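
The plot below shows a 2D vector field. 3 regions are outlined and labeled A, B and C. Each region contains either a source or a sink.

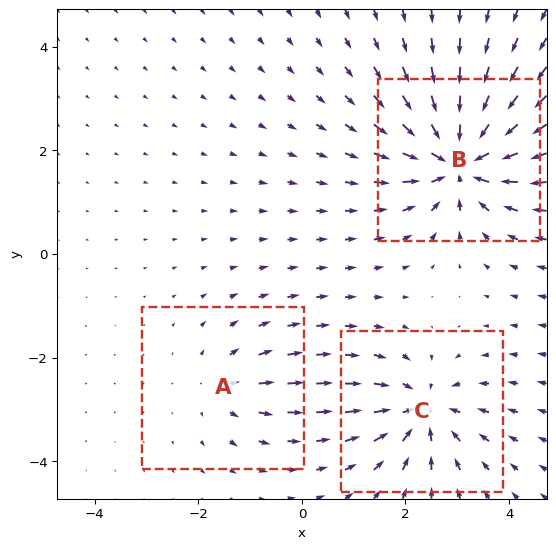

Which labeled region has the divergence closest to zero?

A

Divergence at each region's feature centre — A: about +2, B: about -6, C: about -4. Region A is closest to zero.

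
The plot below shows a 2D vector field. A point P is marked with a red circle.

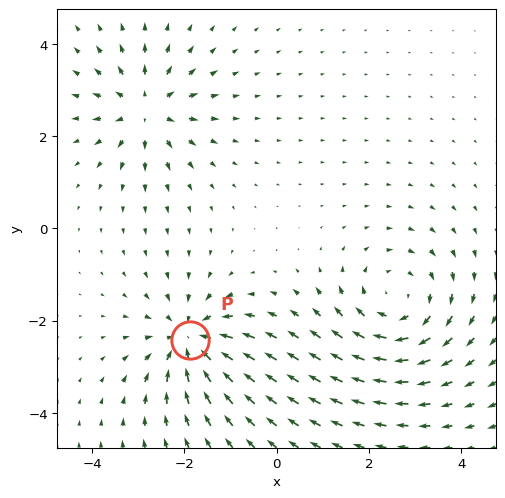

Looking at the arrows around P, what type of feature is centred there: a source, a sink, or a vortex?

At P (-1.9, -2.4) the arrows converge inward. Divergence about -5, curl ≈0 — negative divergence with near-zero curl is a sink.

sink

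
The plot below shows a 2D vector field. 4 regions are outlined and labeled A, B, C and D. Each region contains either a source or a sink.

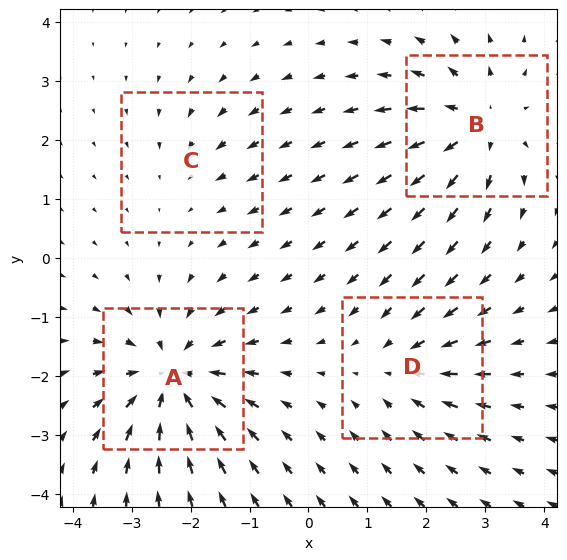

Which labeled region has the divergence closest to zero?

Divergence at each region's feature centre — A: about -7, B: about +5, C: about -2, D: about -4. Region C is closest to zero.

C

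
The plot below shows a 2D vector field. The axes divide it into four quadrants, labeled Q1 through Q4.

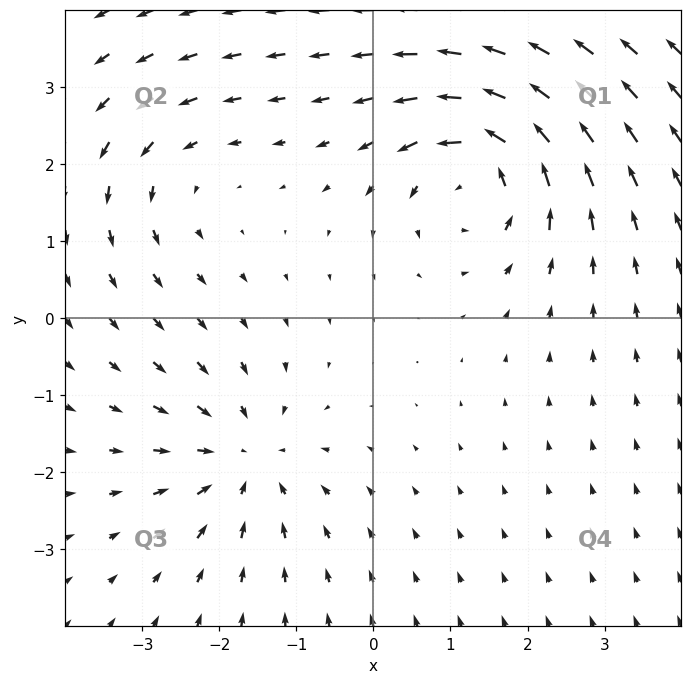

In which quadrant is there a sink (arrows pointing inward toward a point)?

The sink sits at approximately (-1.7, -1.8), which lies in quadrant Q3. The divergence there is about -4, negative as expected for a sink.

Q3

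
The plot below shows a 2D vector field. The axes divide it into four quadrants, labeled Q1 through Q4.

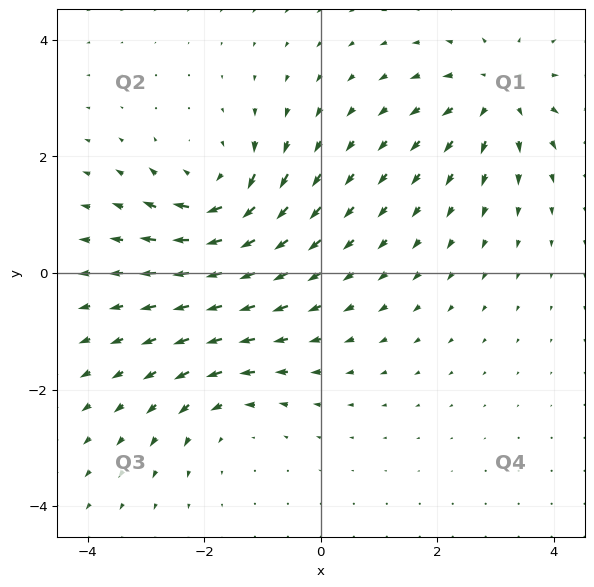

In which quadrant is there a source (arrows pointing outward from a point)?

Q1

The source sits at approximately (3.1, 3.1), which lies in quadrant Q1. The divergence there is about +4, positive as expected for a source.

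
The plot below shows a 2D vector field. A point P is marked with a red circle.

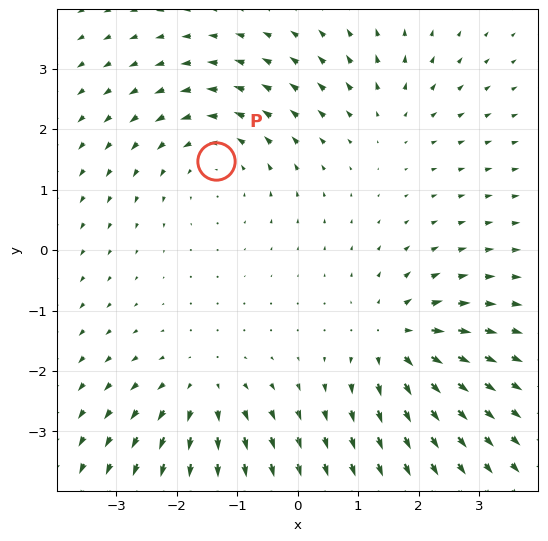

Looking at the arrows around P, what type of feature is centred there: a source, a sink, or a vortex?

vortex

At P (-1.4, 1.5) the arrows circulate counterclockwise. Divergence ≈0, curl about +3 — near-zero divergence with nonzero curl is a vortex.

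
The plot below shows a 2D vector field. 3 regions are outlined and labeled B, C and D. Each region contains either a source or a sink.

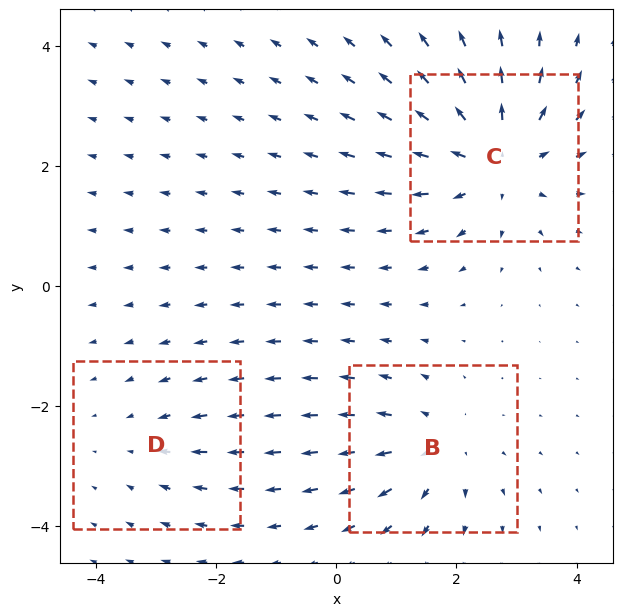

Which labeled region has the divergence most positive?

Divergence at each region's feature centre — B: about +3, C: about +5, D: about -2. Region C is most positive.

C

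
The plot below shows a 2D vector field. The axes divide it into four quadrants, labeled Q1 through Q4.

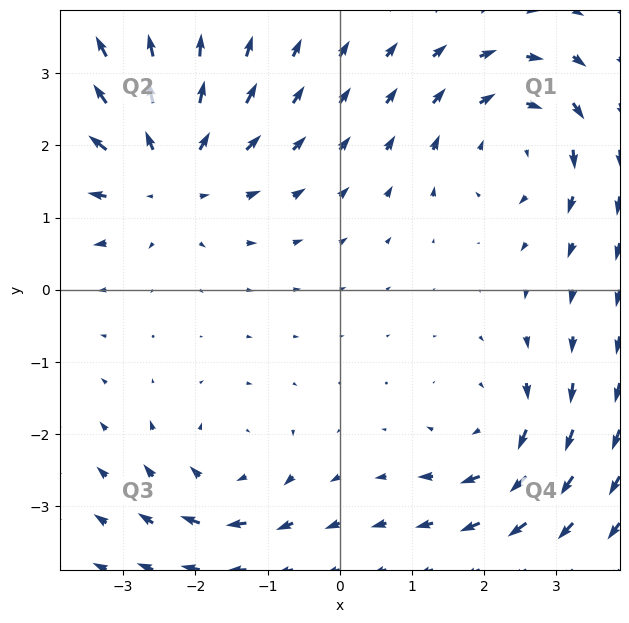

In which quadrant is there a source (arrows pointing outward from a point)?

Q2

The source sits at approximately (-2.4, 1.6), which lies in quadrant Q2. The divergence there is about +4, positive as expected for a source.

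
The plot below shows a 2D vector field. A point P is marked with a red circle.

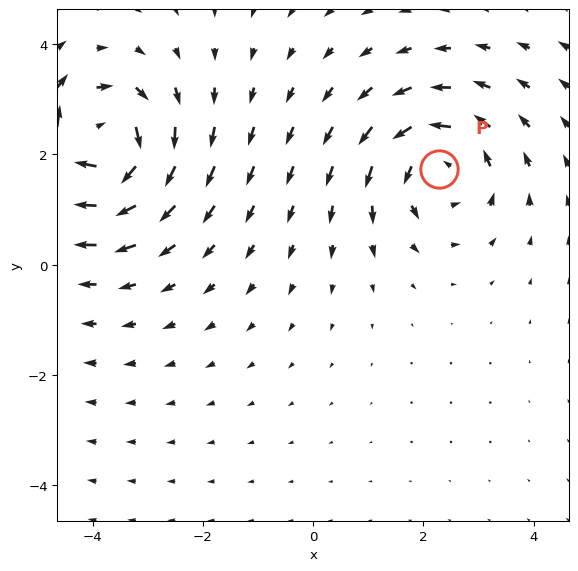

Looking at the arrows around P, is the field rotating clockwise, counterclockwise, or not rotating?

Near P at (2.3, 1.7) the arrows circulate counterclockwise. The curl (z-component) there is about +3; positive curl means counterclockwise rotation.

counterclockwise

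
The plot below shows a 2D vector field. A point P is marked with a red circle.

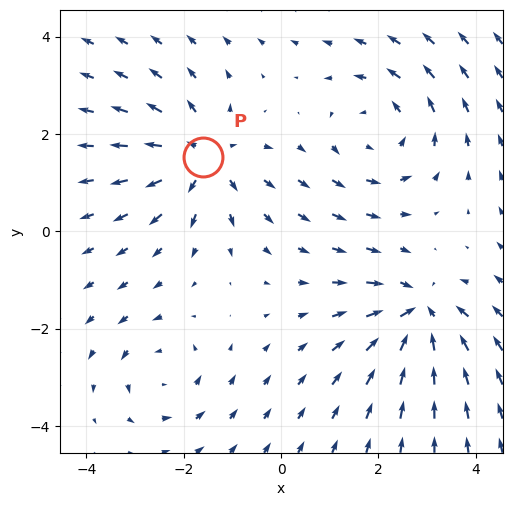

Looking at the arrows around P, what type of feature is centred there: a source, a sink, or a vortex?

At P (-1.6, 1.5) the arrows spread outward. Divergence about +4, curl ≈0 — positive divergence with near-zero curl is a source.

source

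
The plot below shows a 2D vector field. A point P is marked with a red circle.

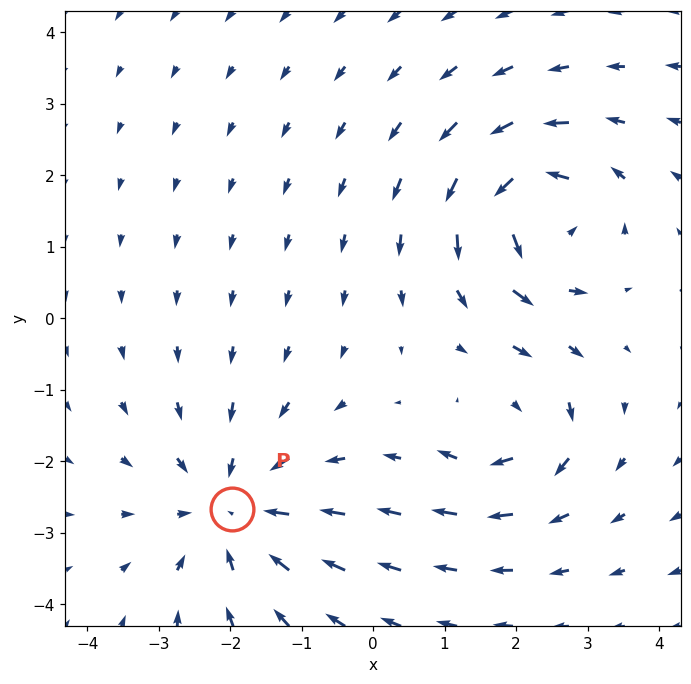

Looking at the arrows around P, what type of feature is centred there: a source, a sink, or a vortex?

At P (-2.0, -2.7) the arrows converge inward. Divergence about -4, curl ≈0 — negative divergence with near-zero curl is a sink.

sink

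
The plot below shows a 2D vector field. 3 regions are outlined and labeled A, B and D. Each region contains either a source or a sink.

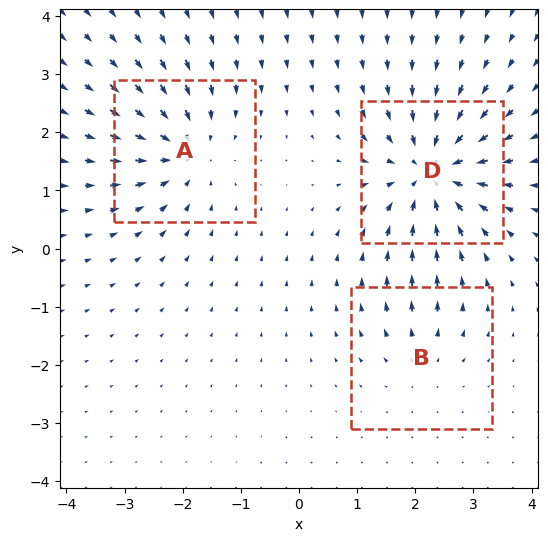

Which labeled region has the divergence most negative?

D

Divergence at each region's feature centre — A: about -4, B: about +2, D: about -5. Region D is most negative.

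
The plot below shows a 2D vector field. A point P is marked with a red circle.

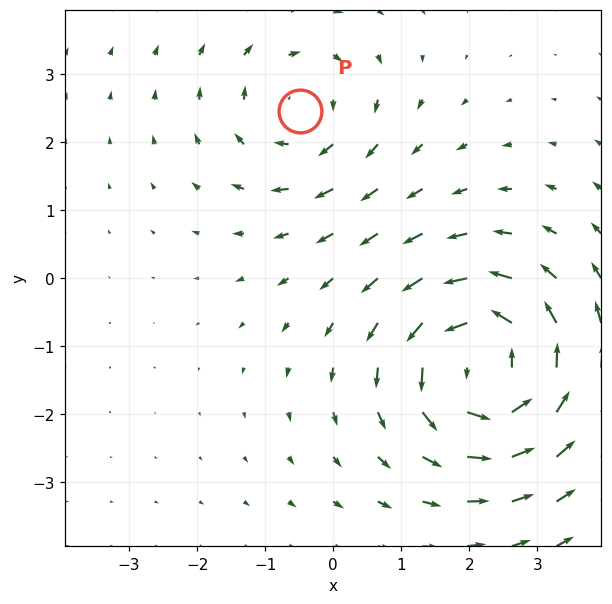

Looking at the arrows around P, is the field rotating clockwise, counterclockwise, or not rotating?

Near P at (-0.5, 2.5) the arrows circulate clockwise. The curl (z-component) there is about -2; negative curl means clockwise rotation.

clockwise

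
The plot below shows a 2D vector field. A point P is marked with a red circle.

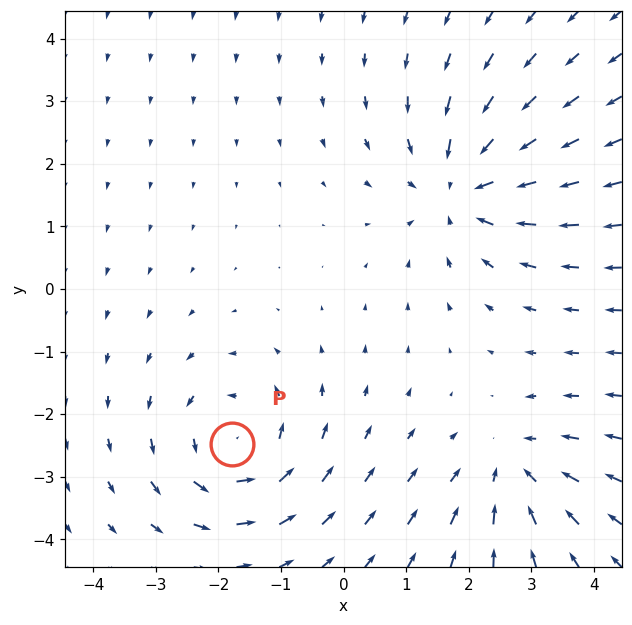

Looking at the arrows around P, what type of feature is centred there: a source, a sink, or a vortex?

At P (-1.8, -2.5) the arrows circulate counterclockwise. Divergence ≈0, curl about +5 — near-zero divergence with nonzero curl is a vortex.

vortex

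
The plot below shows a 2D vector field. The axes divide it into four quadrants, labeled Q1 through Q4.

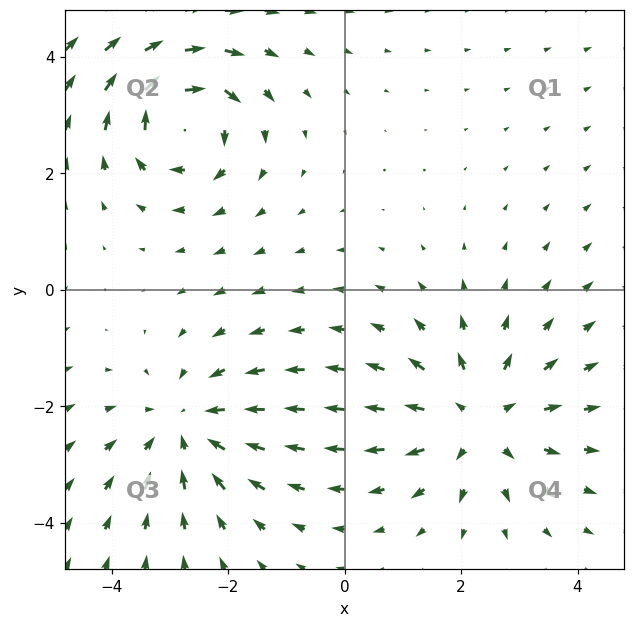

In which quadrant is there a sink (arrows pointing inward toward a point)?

The sink sits at approximately (-2.7, -2.3), which lies in quadrant Q3. The divergence there is about -3, negative as expected for a sink.

Q3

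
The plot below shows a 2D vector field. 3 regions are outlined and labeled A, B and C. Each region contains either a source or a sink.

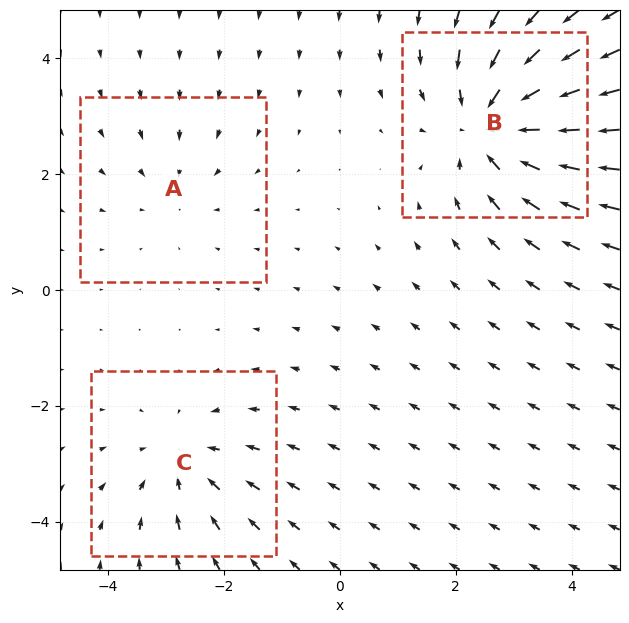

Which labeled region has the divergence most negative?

B

Divergence at each region's feature centre — A: about -2, B: about -5, C: about -3. Region B is most negative.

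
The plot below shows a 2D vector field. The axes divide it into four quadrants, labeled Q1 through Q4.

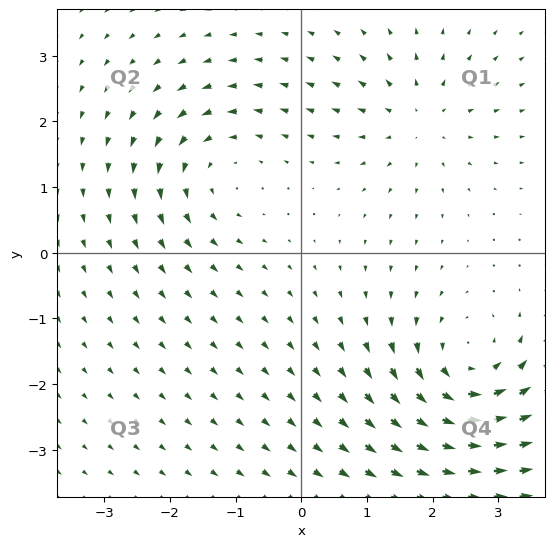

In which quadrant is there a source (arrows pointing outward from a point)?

The source sits at approximately (1.8, 2.0), which lies in quadrant Q1. The divergence there is about +3, positive as expected for a source.

Q1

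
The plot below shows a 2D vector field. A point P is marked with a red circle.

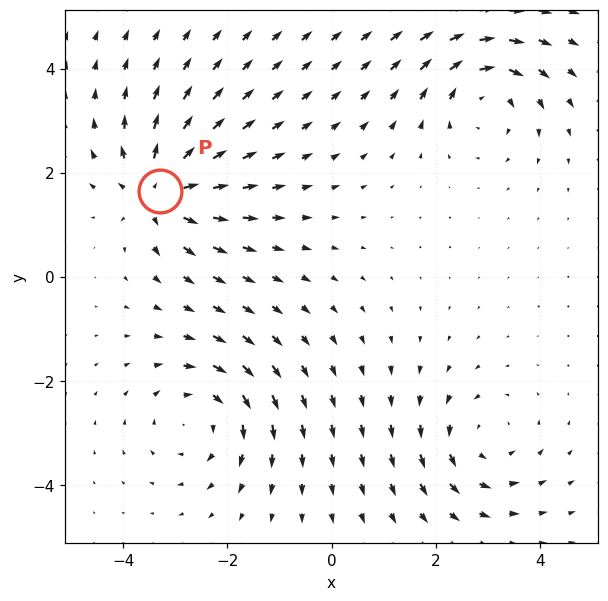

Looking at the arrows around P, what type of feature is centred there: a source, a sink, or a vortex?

At P (-3.3, 1.6) the arrows spread outward. Divergence about +7, curl ≈0 — positive divergence with near-zero curl is a source.

source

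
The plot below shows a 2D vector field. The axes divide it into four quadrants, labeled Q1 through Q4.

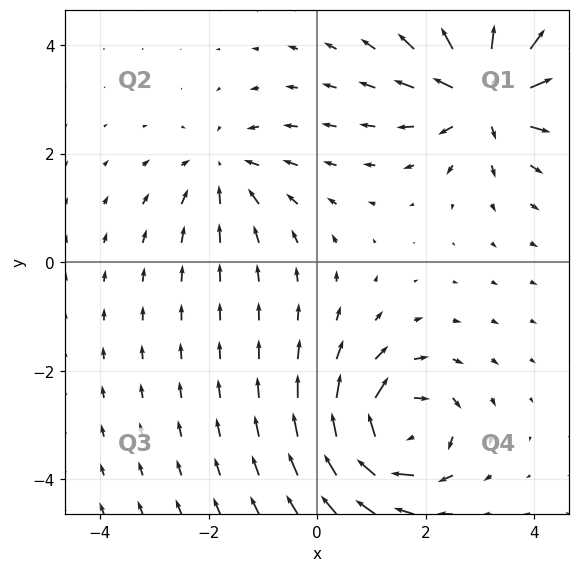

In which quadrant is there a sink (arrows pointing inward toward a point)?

The sink sits at approximately (-1.7, 1.7), which lies in quadrant Q2. The divergence there is about -3, negative as expected for a sink.

Q2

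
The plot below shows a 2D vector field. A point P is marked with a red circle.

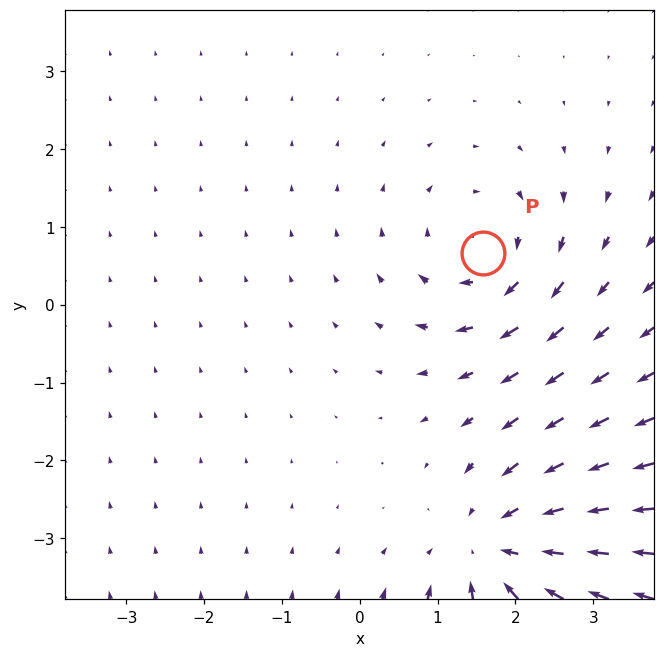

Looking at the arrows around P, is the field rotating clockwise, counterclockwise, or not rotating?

Near P at (1.6, 0.7) the arrows circulate clockwise. The curl (z-component) there is about -3; negative curl means clockwise rotation.

clockwise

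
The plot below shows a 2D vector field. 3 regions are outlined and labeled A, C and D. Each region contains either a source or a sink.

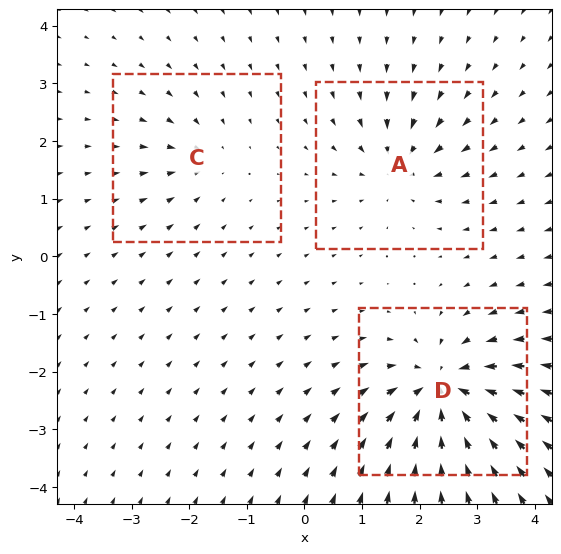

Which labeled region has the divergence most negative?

Divergence at each region's feature centre — A: about -4, C: about -2, D: about -7. Region D is most negative.

D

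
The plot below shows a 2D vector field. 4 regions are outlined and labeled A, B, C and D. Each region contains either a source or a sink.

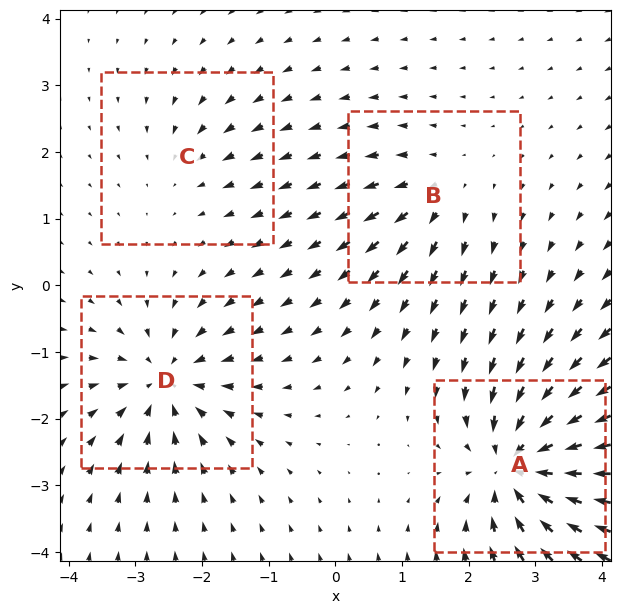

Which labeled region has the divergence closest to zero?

C

Divergence at each region's feature centre — A: about -8, B: about +4, C: about -2, D: about -6. Region C is closest to zero.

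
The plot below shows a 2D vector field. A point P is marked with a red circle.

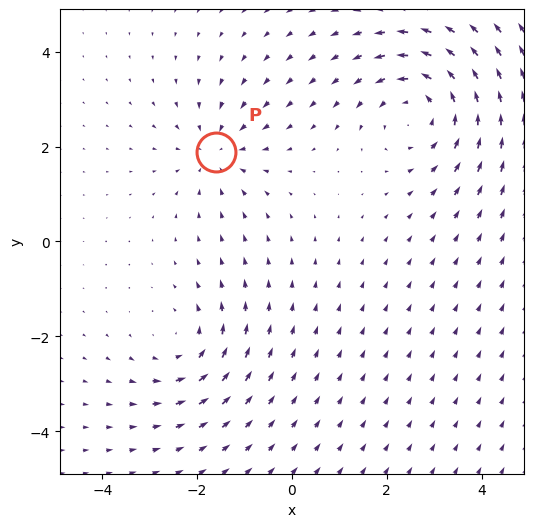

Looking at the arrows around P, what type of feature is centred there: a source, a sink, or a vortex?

sink

At P (-1.6, 1.9) the arrows converge inward. Divergence about -3, curl ≈0 — negative divergence with near-zero curl is a sink.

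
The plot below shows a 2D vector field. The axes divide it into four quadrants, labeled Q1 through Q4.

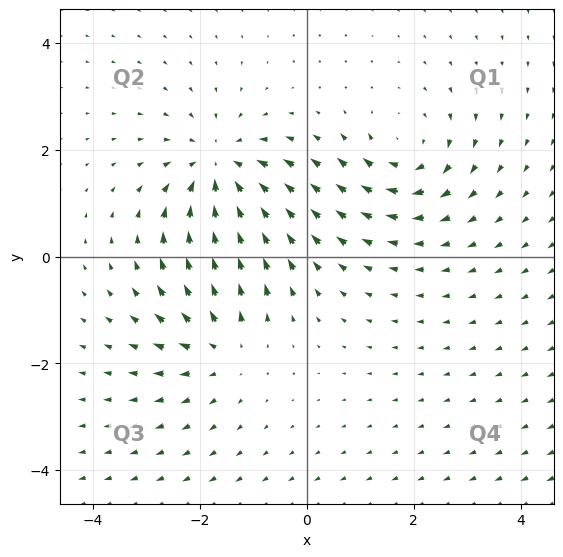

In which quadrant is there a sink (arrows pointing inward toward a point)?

The sink sits at approximately (-1.6, 1.6), which lies in quadrant Q2. The divergence there is about -4, negative as expected for a sink.

Q2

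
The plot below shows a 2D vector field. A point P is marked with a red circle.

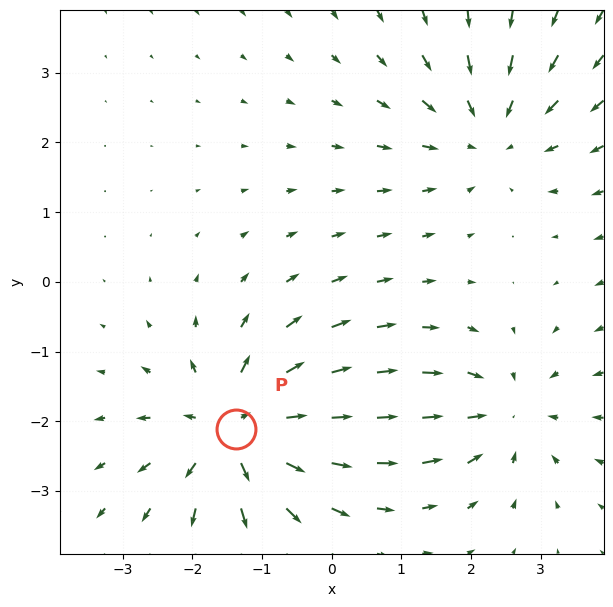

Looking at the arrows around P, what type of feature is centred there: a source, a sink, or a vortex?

At P (-1.4, -2.1) the arrows spread outward. Divergence about +6, curl ≈0 — positive divergence with near-zero curl is a source.

source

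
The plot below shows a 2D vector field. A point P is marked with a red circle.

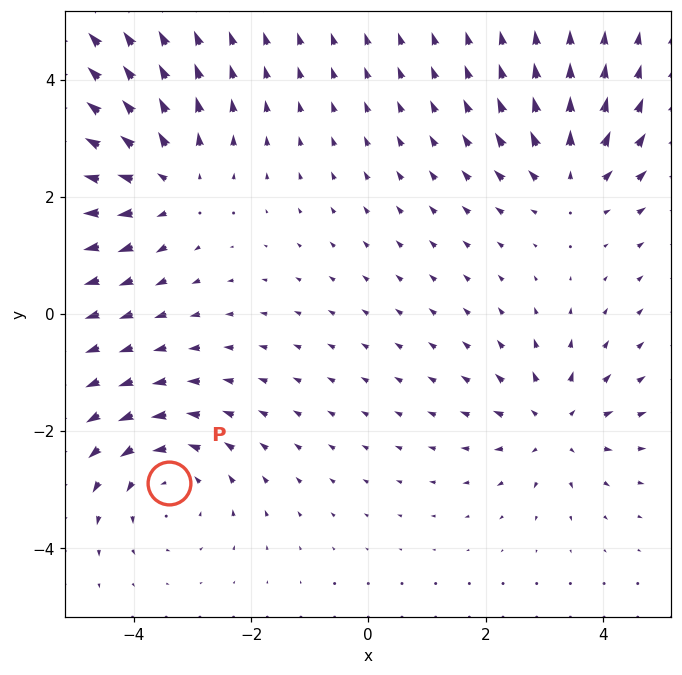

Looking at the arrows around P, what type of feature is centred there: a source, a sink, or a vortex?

vortex

At P (-3.4, -2.9) the arrows circulate counterclockwise. Divergence ≈0, curl about +4 — near-zero divergence with nonzero curl is a vortex.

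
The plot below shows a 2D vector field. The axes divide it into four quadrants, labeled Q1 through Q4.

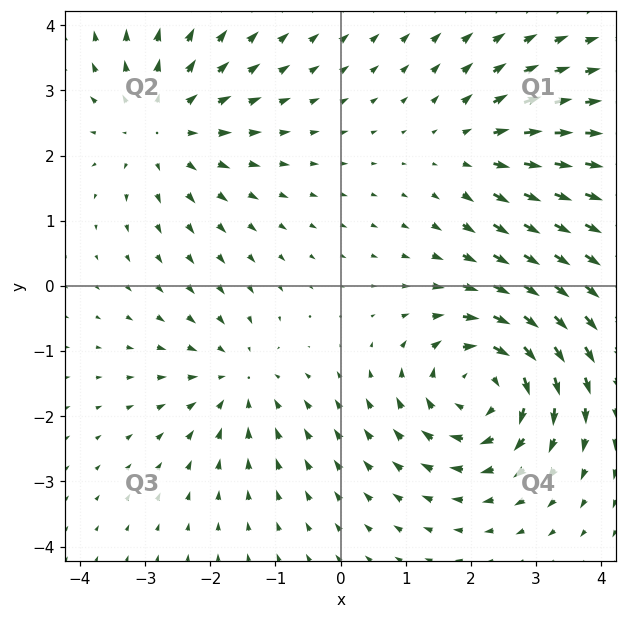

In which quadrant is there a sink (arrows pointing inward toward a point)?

Q3

The sink sits at approximately (-1.6, -1.4), which lies in quadrant Q3. The divergence there is about -3, negative as expected for a sink.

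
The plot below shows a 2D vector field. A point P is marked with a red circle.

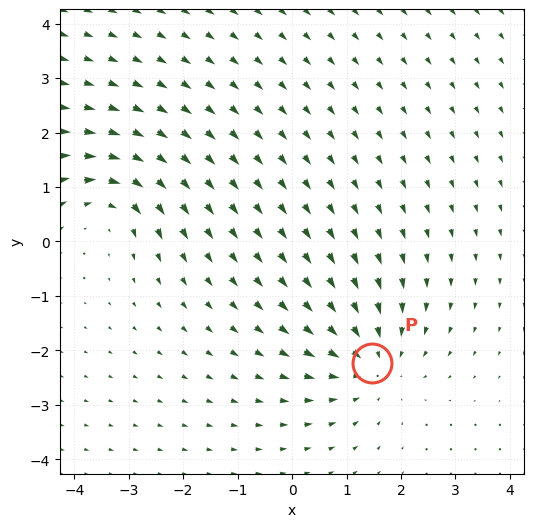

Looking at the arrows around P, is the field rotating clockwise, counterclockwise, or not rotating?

Near P at (1.5, -2.2) the arrows show no circulation. The curl there is ≈0.

not rotating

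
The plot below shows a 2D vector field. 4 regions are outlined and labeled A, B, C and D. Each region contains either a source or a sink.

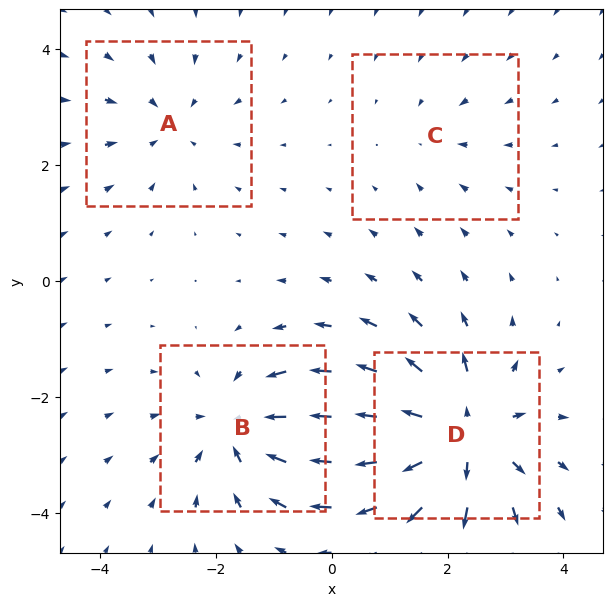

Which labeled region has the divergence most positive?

D

Divergence at each region's feature centre — A: about -3, B: about -5, C: about -2, D: about +7. Region D is most positive.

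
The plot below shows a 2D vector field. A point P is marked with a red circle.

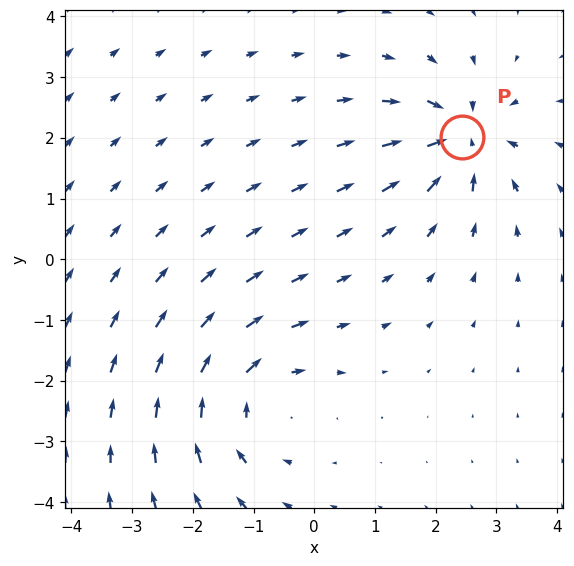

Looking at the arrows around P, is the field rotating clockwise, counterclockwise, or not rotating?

Near P at (2.4, 2.0) the arrows show no circulation. The curl there is ≈0.

not rotating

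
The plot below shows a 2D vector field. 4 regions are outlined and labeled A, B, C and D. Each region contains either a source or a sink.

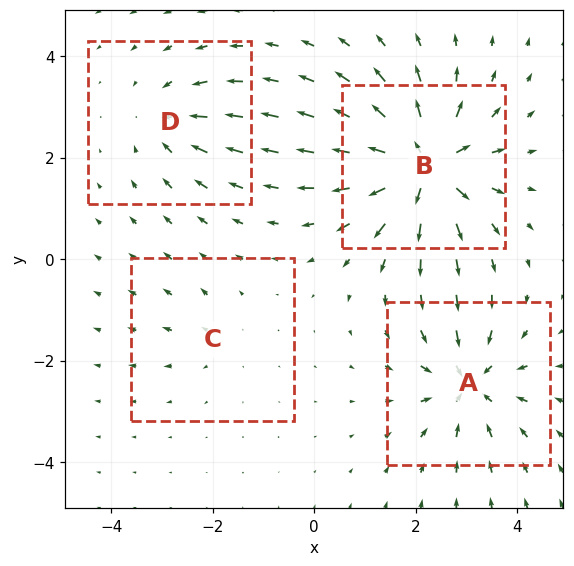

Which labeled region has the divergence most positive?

B

Divergence at each region's feature centre — A: about -6, B: about +9, C: about +2, D: about -4. Region B is most positive.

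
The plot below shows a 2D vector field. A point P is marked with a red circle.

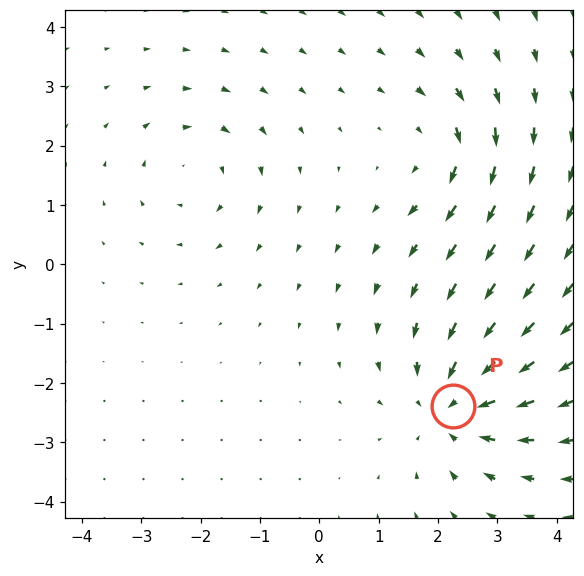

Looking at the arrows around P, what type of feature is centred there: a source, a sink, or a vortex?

At P (2.3, -2.4) the arrows converge inward. Divergence about -5, curl ≈0 — negative divergence with near-zero curl is a sink.

sink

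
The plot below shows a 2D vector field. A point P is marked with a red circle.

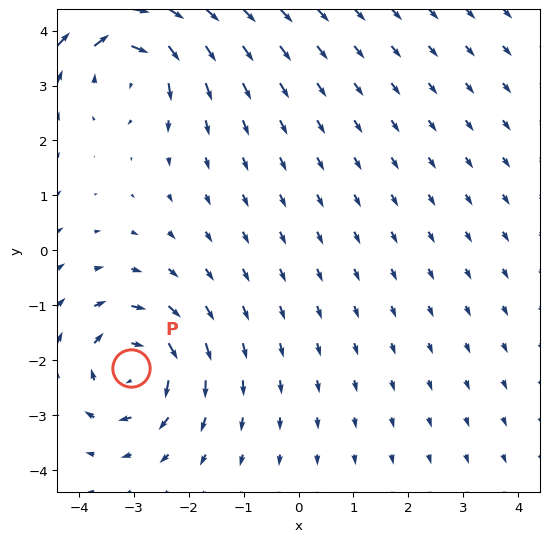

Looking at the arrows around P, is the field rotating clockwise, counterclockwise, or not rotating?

clockwise

Near P at (-3.0, -2.1) the arrows circulate clockwise. The curl (z-component) there is about -3; negative curl means clockwise rotation.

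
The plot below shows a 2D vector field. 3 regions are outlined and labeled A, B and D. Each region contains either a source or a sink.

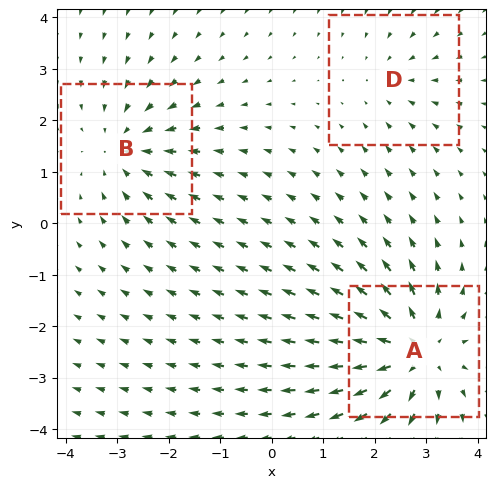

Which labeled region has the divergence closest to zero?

D

Divergence at each region's feature centre — A: about +5, B: about -3, D: about -2. Region D is closest to zero.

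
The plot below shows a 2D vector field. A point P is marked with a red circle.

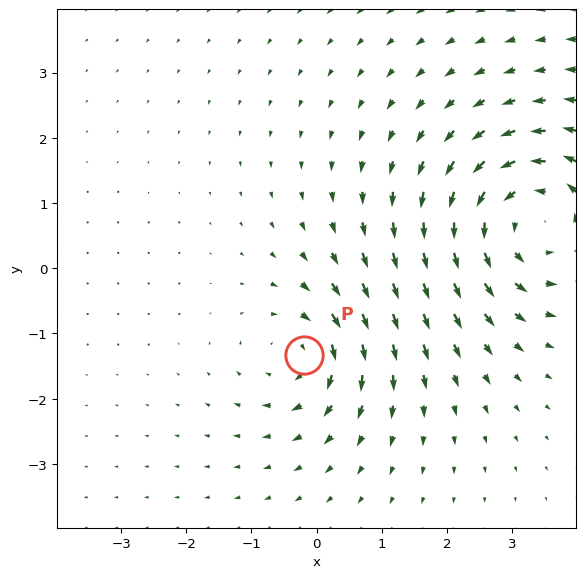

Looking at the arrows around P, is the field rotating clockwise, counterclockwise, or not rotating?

Near P at (-0.2, -1.3) the arrows circulate clockwise. The curl (z-component) there is about -4; negative curl means clockwise rotation.

clockwise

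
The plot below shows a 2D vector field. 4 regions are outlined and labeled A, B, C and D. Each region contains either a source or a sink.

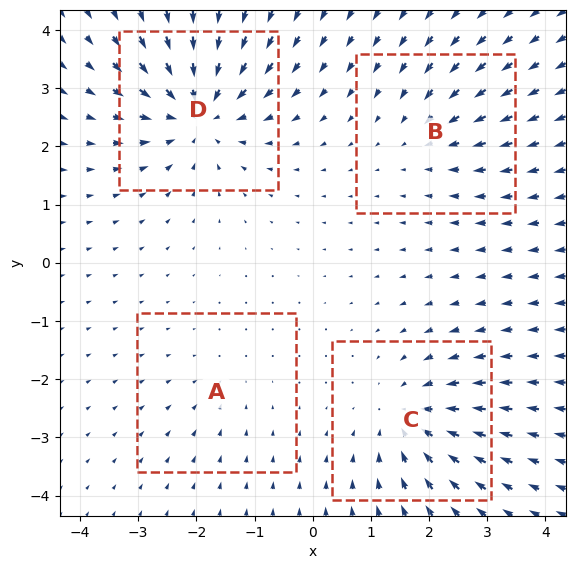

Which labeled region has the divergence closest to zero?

A

Divergence at each region's feature centre — A: about -2, B: about -3, C: about -5, D: about -7. Region A is closest to zero.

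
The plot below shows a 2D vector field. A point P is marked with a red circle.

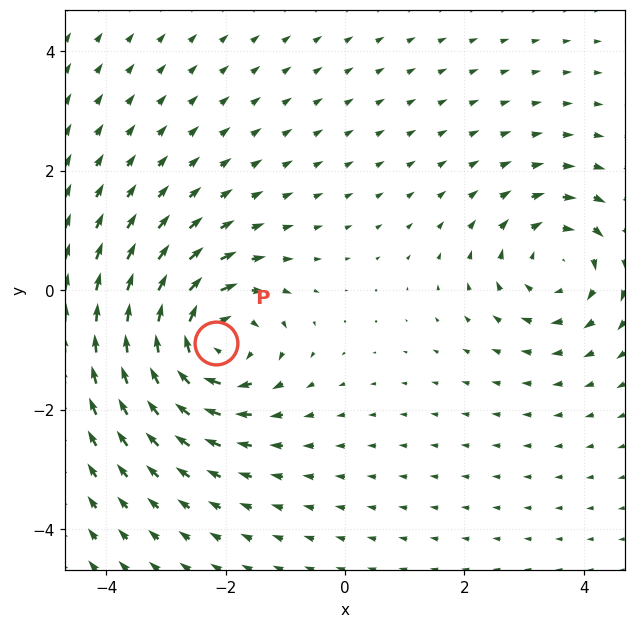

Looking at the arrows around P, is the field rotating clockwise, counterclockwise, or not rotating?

Near P at (-2.2, -0.9) the arrows circulate clockwise. The curl (z-component) there is about -5; negative curl means clockwise rotation.

clockwise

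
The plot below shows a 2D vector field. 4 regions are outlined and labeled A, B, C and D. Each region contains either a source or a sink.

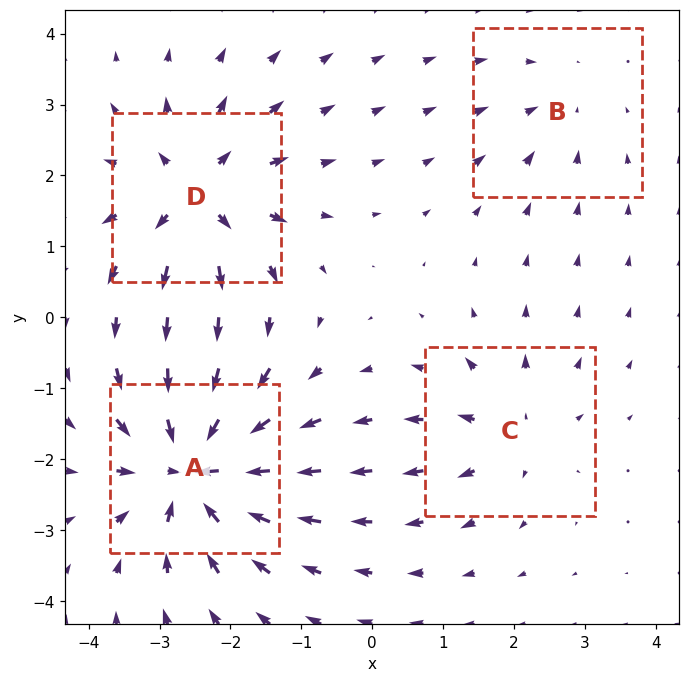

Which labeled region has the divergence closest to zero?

B

Divergence at each region's feature centre — A: about -8, B: about -3, C: about +4, D: about +6. Region B is closest to zero.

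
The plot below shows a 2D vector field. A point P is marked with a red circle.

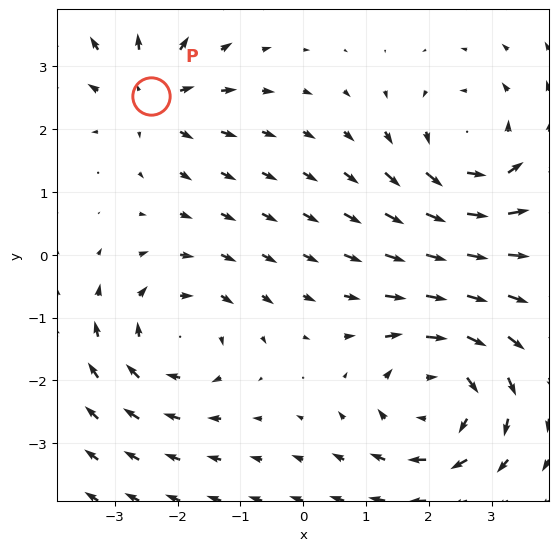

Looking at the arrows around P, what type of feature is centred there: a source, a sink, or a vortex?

source

At P (-2.4, 2.5) the arrows spread outward. Divergence about +4, curl ≈0 — positive divergence with near-zero curl is a source.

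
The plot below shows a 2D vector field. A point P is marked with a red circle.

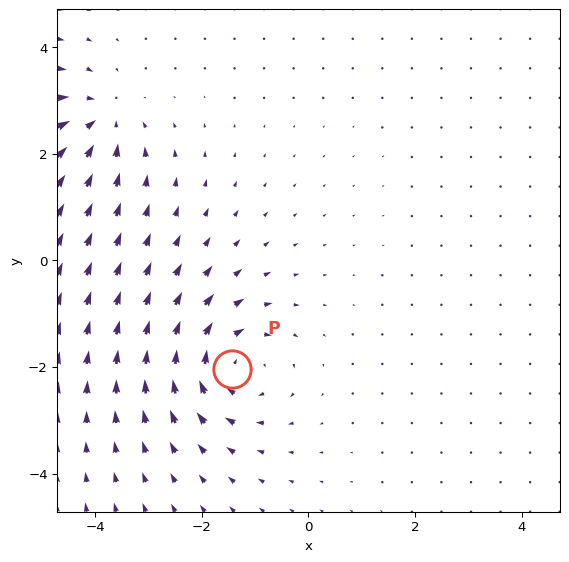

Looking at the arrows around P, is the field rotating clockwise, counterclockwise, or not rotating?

Near P at (-1.4, -2.0) the arrows circulate clockwise. The curl (z-component) there is about -3; negative curl means clockwise rotation.

clockwise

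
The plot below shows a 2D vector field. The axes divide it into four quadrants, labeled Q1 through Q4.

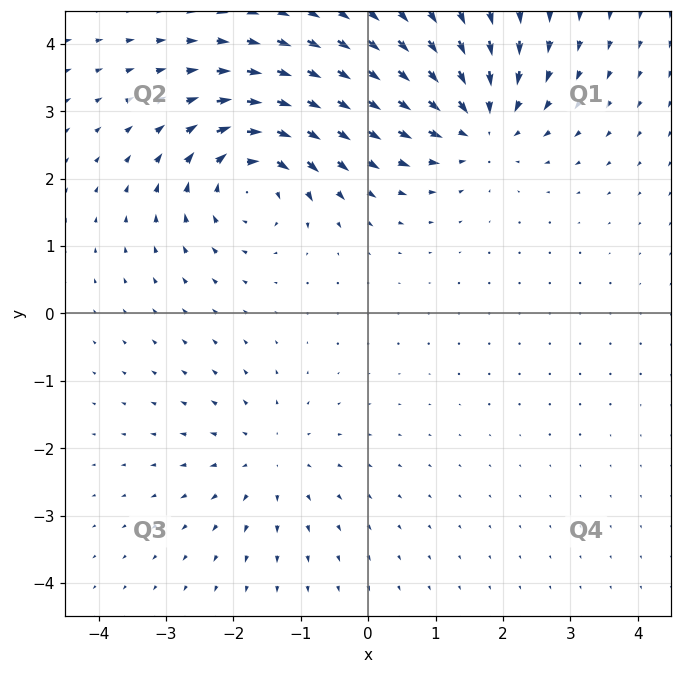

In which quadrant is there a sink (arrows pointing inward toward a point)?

The sink sits at approximately (1.6, 2.8), which lies in quadrant Q1. The divergence there is about -5, negative as expected for a sink.

Q1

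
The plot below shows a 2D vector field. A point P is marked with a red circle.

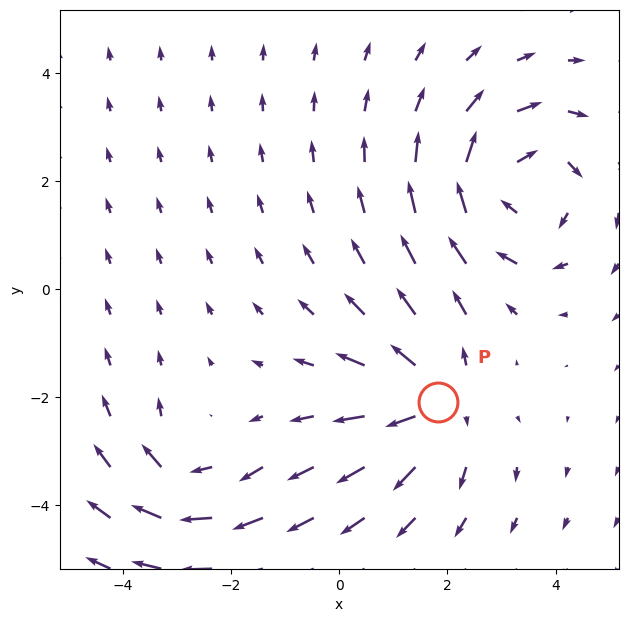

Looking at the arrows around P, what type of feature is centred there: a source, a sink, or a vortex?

source

At P (1.8, -2.1) the arrows spread outward. Divergence about +4, curl ≈0 — positive divergence with near-zero curl is a source.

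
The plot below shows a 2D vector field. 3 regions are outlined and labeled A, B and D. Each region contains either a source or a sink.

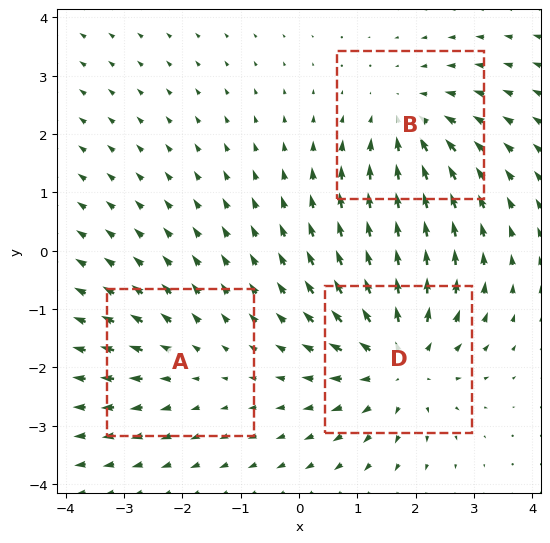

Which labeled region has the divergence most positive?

D

Divergence at each region's feature centre — A: about +2, B: about -3, D: about +4. Region D is most positive.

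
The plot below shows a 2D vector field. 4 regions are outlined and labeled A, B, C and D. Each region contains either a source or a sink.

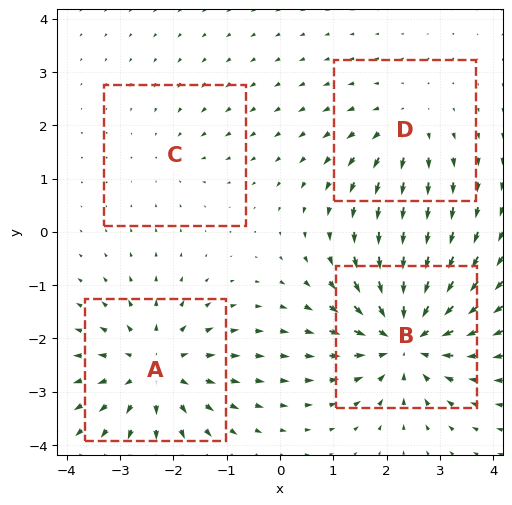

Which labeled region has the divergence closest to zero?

Divergence at each region's feature centre — A: about +5, B: about -7, C: about -2, D: about +3. Region C is closest to zero.

C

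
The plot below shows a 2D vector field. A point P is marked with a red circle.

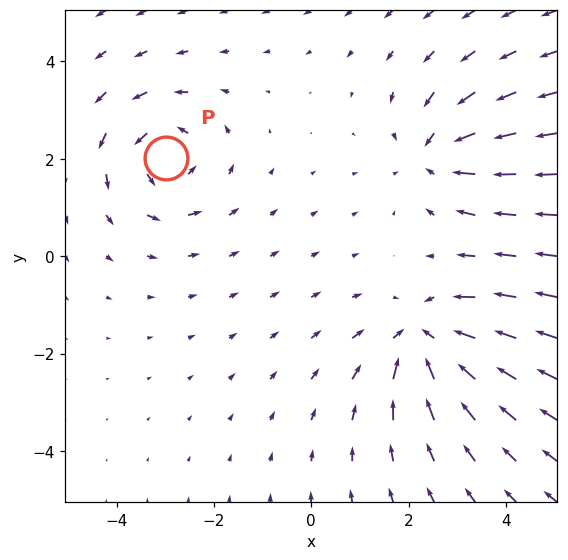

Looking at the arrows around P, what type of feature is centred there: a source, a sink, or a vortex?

vortex

At P (-3.0, 2.0) the arrows circulate counterclockwise. Divergence ≈0, curl about +5 — near-zero divergence with nonzero curl is a vortex.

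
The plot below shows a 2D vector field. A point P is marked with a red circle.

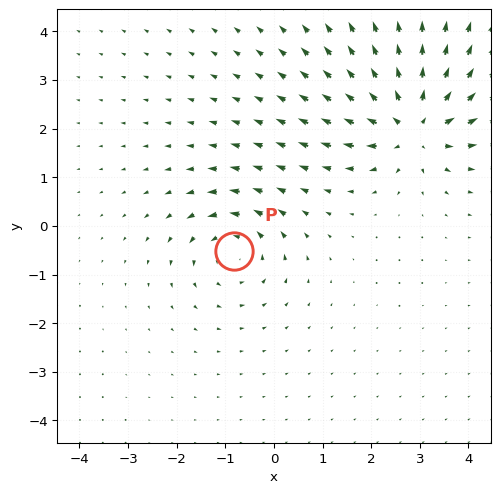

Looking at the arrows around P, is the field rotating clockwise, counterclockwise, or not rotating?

counterclockwise

Near P at (-0.8, -0.5) the arrows circulate counterclockwise. The curl (z-component) there is about +4; positive curl means counterclockwise rotation.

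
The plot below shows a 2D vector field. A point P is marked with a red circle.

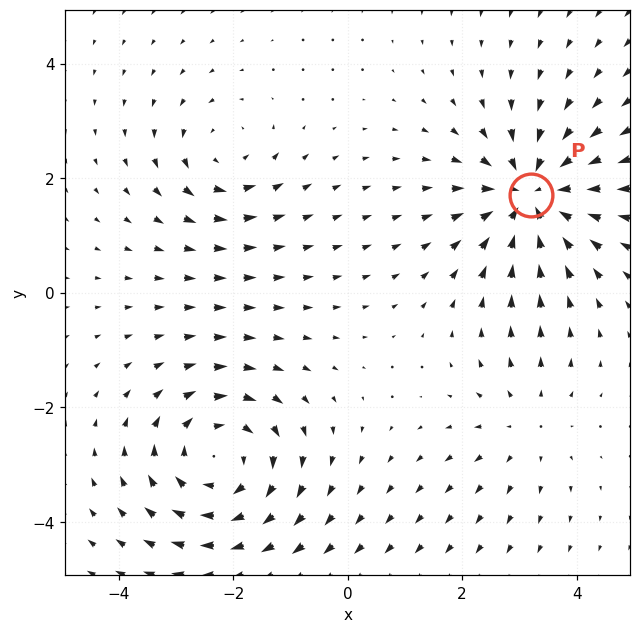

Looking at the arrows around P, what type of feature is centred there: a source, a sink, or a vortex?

sink

At P (3.2, 1.7) the arrows converge inward. Divergence about -5, curl ≈0 — negative divergence with near-zero curl is a sink.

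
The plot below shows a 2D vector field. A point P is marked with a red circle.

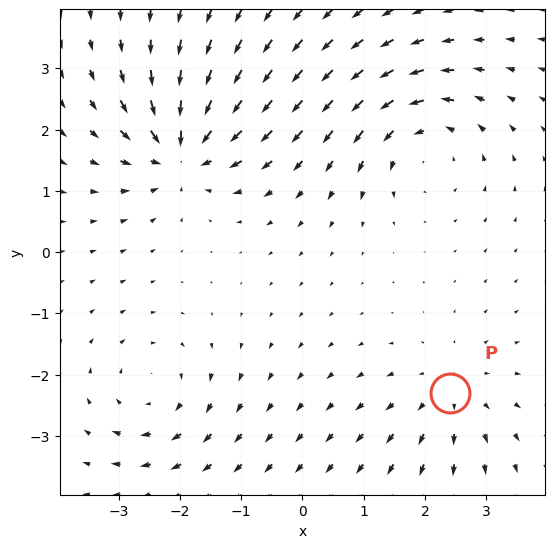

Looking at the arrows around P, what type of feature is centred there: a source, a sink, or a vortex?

source

At P (2.4, -2.3) the arrows spread outward. Divergence about +3, curl ≈0 — positive divergence with near-zero curl is a source.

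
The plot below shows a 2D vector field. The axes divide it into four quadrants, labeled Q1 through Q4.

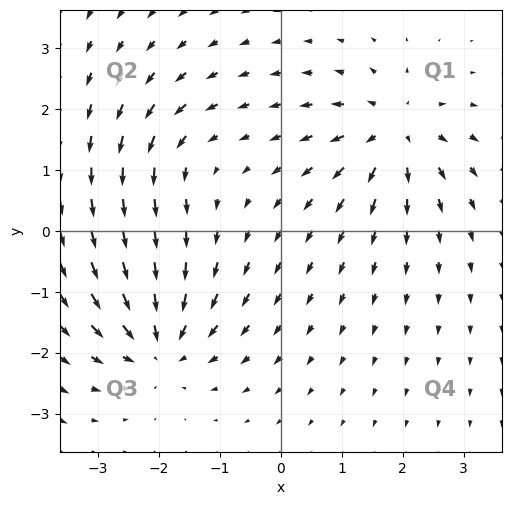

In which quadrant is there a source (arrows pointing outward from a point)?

The source sits at approximately (1.9, 1.6), which lies in quadrant Q1. The divergence there is about +6, positive as expected for a source.

Q1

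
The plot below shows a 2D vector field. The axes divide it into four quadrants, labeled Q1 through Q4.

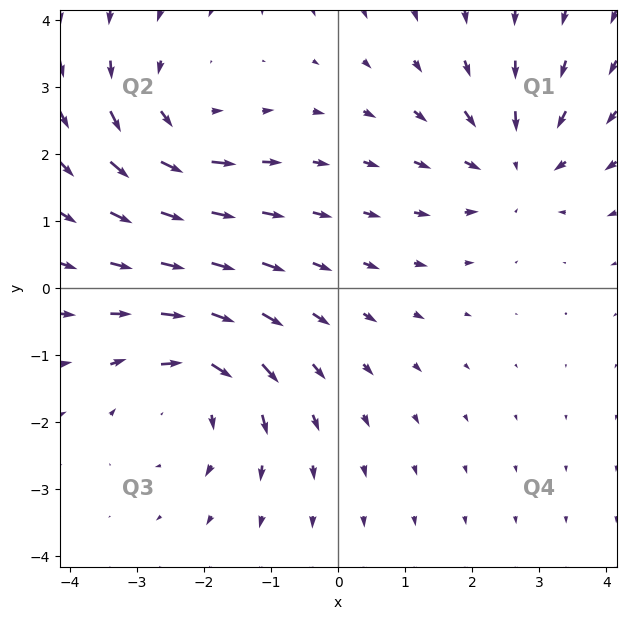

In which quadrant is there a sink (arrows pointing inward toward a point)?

Q1

The sink sits at approximately (2.6, 1.8), which lies in quadrant Q1. The divergence there is about -4, negative as expected for a sink.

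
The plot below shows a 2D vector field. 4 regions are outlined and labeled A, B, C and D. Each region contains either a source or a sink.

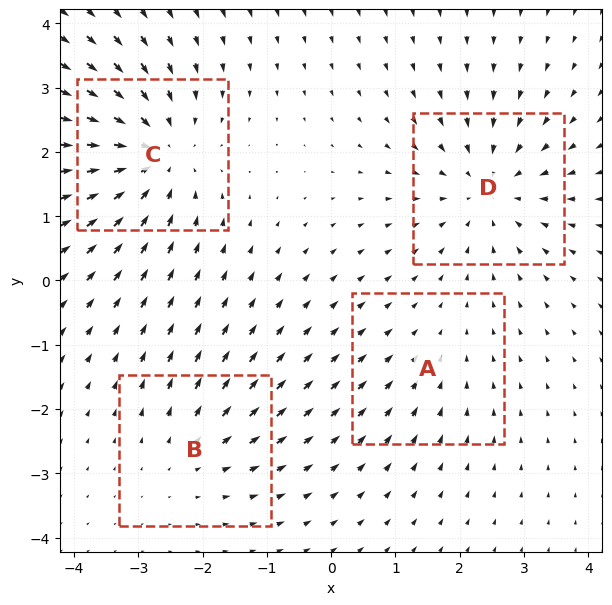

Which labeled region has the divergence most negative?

C

Divergence at each region's feature centre — A: about -2, B: about +3, C: about -6, D: about -5. Region C is most negative.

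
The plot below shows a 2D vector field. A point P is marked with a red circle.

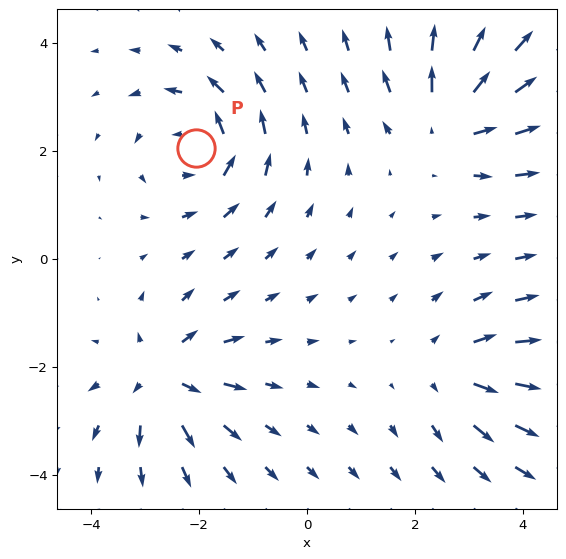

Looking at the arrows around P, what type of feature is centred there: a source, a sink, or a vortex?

vortex

At P (-2.1, 2.0) the arrows circulate counterclockwise. Divergence ≈0, curl about +6 — near-zero divergence with nonzero curl is a vortex.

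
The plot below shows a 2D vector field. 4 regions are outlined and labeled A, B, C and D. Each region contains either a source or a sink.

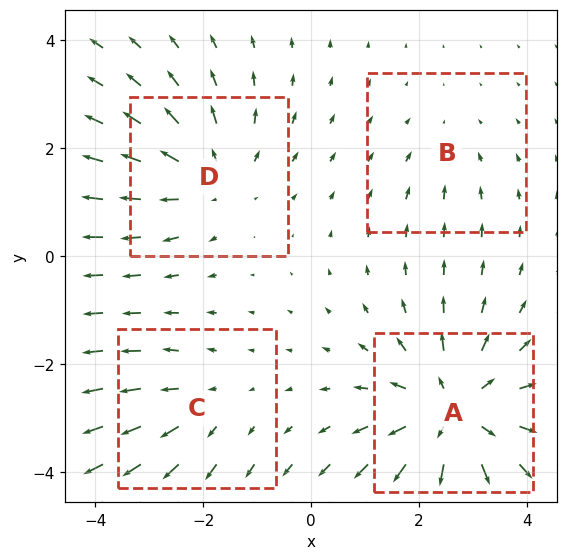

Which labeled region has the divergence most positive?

A

Divergence at each region's feature centre — A: about +6, B: about -2, C: about +3, D: about +4. Region A is most positive.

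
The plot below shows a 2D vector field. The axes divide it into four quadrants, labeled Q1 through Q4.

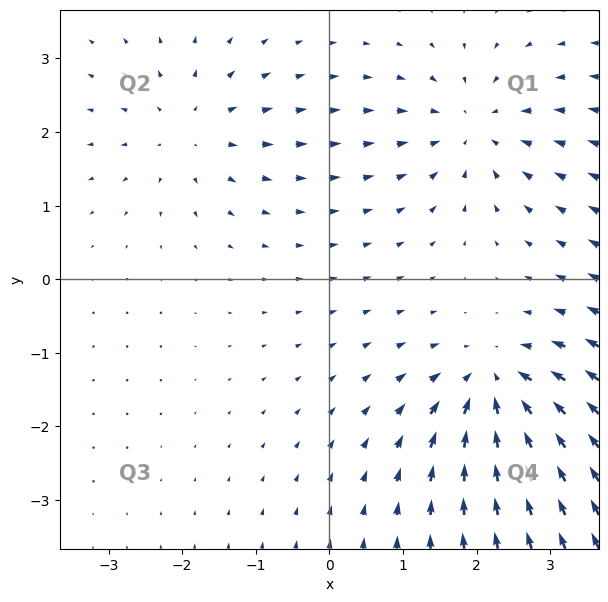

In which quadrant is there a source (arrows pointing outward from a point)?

The source sits at approximately (-1.9, 2.0), which lies in quadrant Q2. The divergence there is about +3, positive as expected for a source.

Q2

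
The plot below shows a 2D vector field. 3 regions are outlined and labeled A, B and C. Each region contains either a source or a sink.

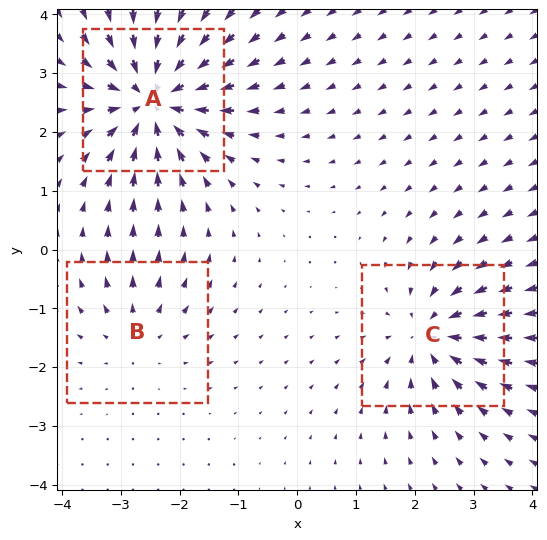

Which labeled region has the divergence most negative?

A

Divergence at each region's feature centre — A: about -6, B: about +2, C: about -4. Region A is most negative.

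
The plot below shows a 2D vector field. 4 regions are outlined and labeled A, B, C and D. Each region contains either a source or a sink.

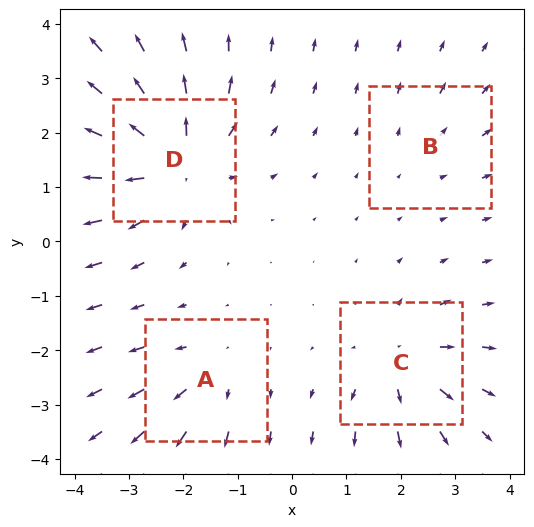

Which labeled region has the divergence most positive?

D

Divergence at each region's feature centre — A: about +4, B: about +2, C: about +5, D: about +8. Region D is most positive.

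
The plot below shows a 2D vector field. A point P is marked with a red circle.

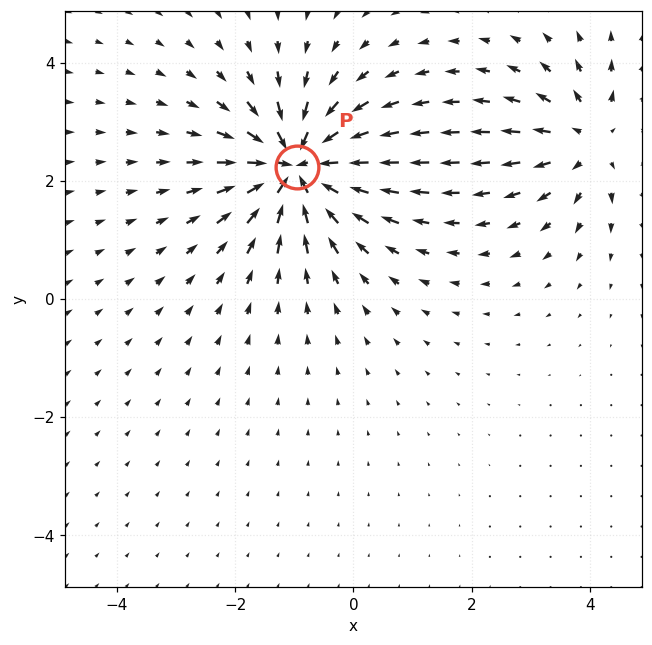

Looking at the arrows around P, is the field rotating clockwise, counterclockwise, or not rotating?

Near P at (-0.9, 2.2) the arrows show no circulation. The curl there is ≈0.

not rotating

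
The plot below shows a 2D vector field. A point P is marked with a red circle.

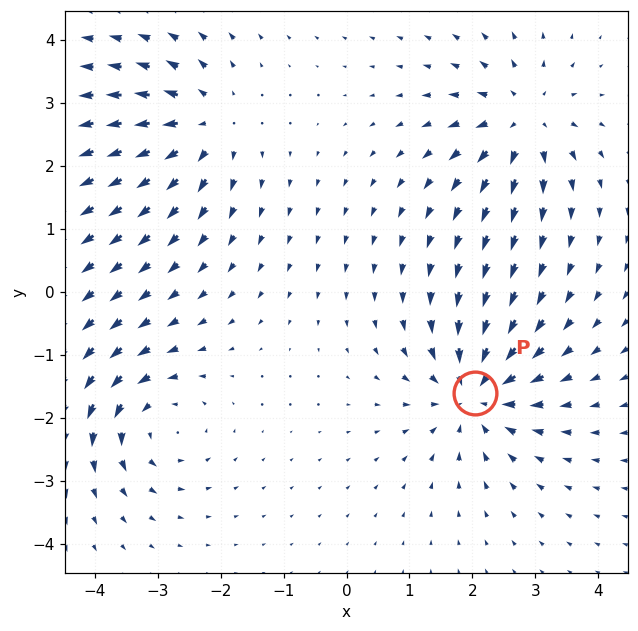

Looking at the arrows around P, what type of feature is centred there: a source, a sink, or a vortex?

At P (2.0, -1.6) the arrows converge inward. Divergence about -4, curl ≈0 — negative divergence with near-zero curl is a sink.

sink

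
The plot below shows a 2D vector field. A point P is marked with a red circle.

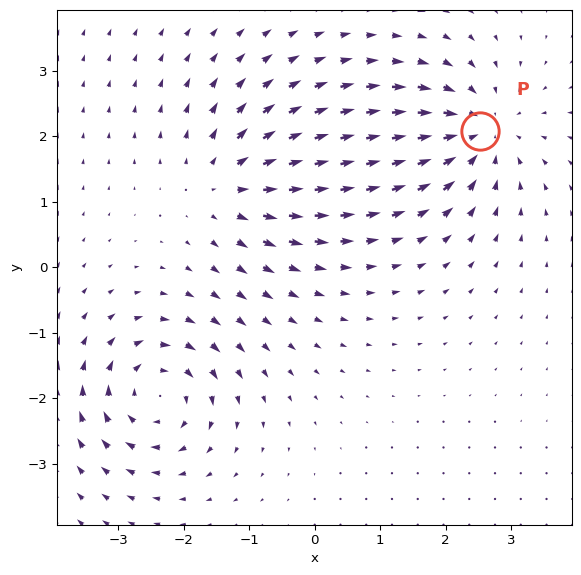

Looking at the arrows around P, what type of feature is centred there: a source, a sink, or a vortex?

sink

At P (2.5, 2.1) the arrows converge inward. Divergence about -4, curl ≈0 — negative divergence with near-zero curl is a sink.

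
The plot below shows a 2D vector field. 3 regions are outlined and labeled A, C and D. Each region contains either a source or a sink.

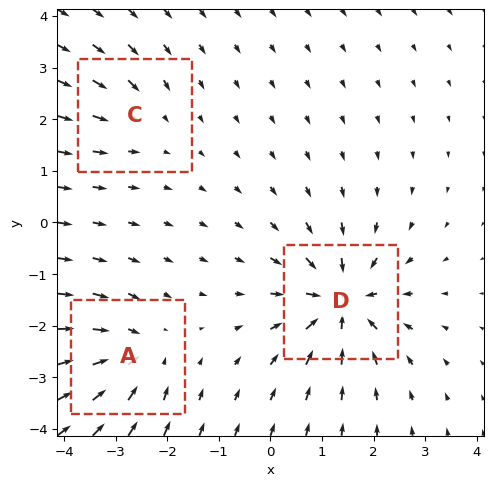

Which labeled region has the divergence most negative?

Divergence at each region's feature centre — A: about -4, C: about -2, D: about -6. Region D is most negative.

D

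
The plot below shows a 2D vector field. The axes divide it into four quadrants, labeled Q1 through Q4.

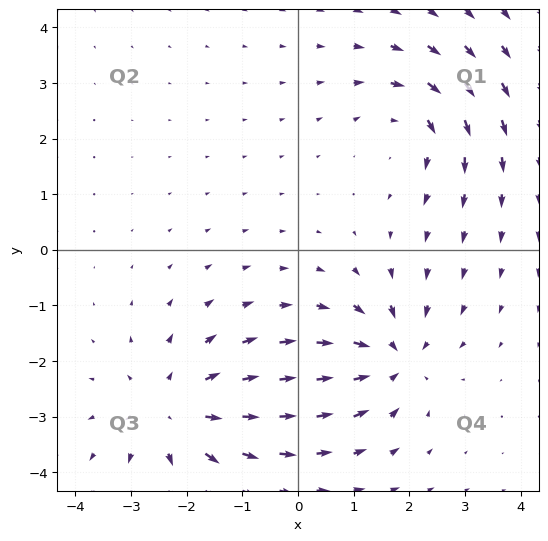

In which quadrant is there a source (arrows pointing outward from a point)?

Q3

The source sits at approximately (-2.2, -2.9), which lies in quadrant Q3. The divergence there is about +3, positive as expected for a source.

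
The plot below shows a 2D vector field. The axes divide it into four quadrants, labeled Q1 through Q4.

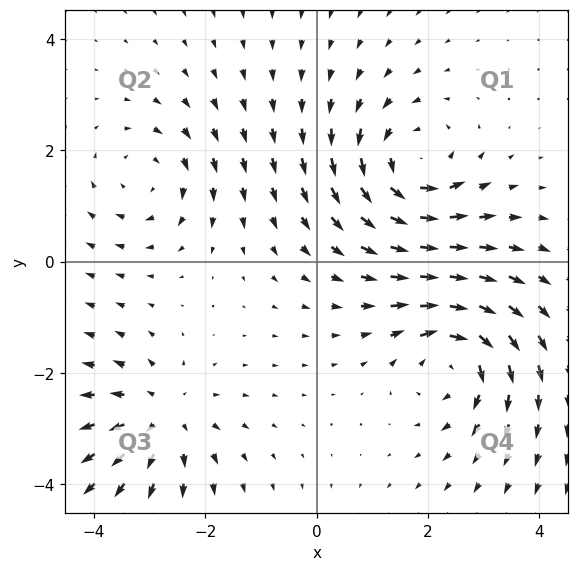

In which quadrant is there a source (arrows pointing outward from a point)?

Q3

The source sits at approximately (-2.8, -2.8), which lies in quadrant Q3. The divergence there is about +4, positive as expected for a source.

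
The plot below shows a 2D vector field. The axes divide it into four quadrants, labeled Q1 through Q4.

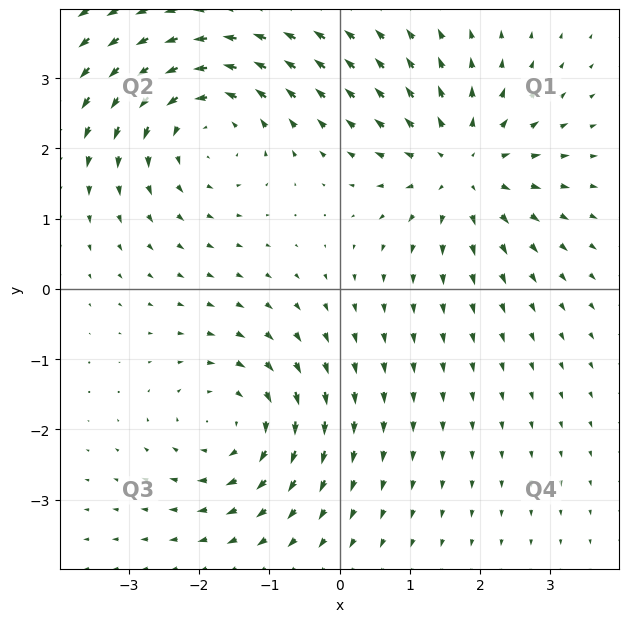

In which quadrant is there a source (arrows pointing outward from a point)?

The source sits at approximately (1.7, 1.7), which lies in quadrant Q1. The divergence there is about +4, positive as expected for a source.

Q1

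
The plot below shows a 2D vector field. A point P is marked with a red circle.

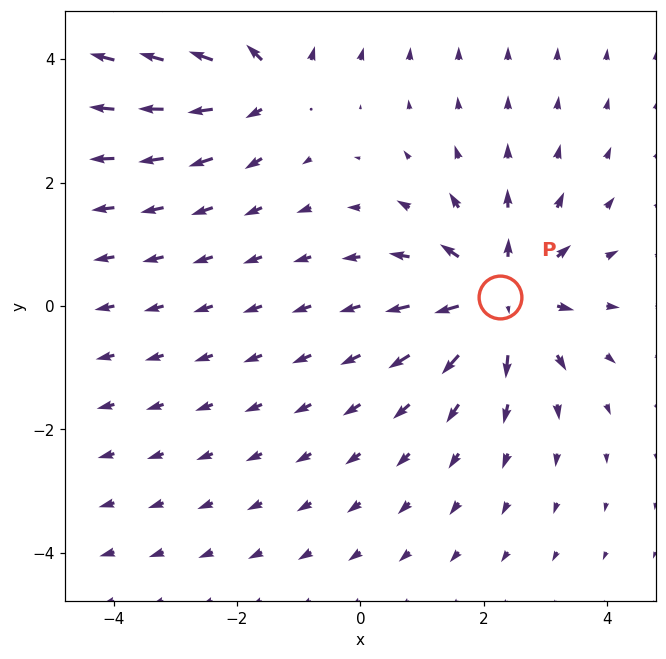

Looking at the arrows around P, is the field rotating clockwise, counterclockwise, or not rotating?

Near P at (2.3, 0.1) the arrows show no circulation. The curl there is ≈0.

not rotating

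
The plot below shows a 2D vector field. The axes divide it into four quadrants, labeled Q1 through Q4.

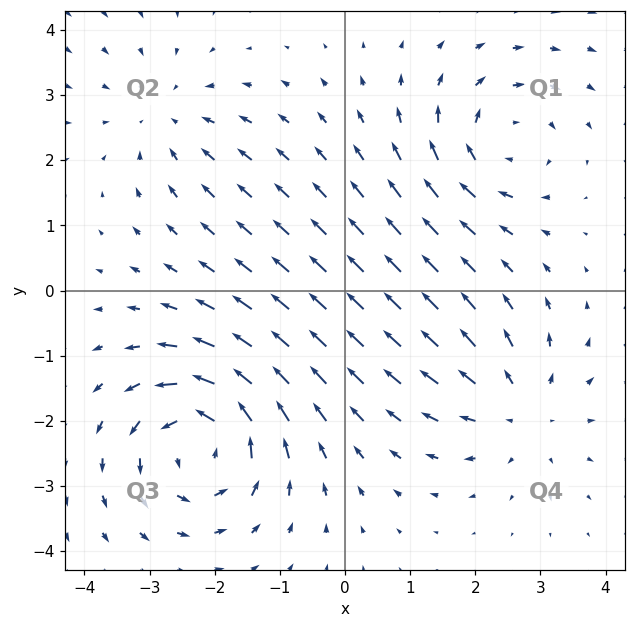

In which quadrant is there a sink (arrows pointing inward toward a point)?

Q2

The sink sits at approximately (-2.7, 2.7), which lies in quadrant Q2. The divergence there is about -2, negative as expected for a sink.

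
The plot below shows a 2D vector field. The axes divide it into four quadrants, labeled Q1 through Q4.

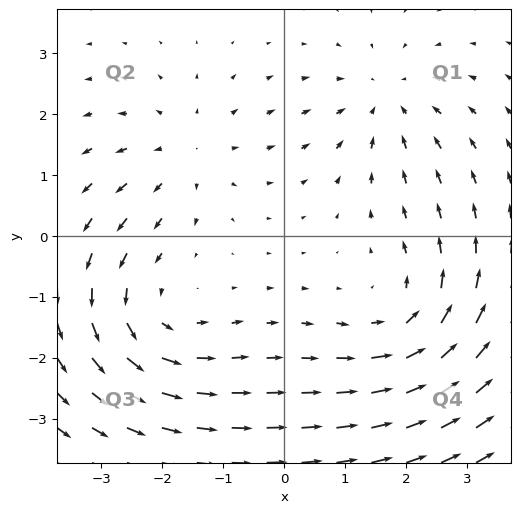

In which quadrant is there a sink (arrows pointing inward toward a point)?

The sink sits at approximately (1.7, 2.2), which lies in quadrant Q1. The divergence there is about -3, negative as expected for a sink.

Q1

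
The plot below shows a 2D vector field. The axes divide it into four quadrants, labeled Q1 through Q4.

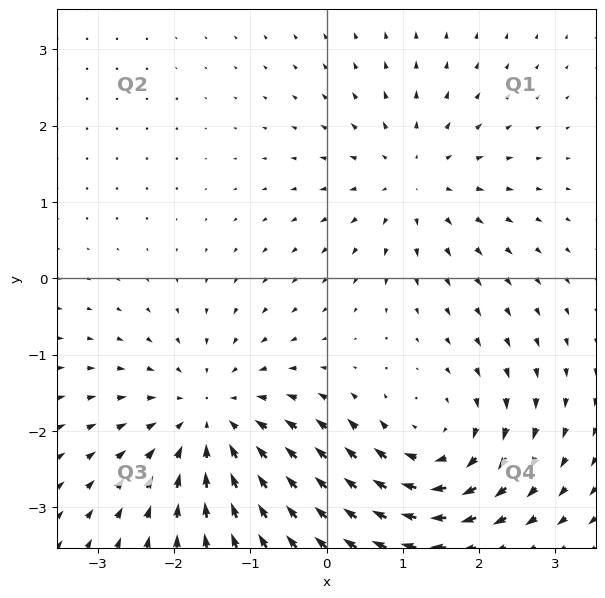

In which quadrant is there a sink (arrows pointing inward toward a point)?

Q3

The sink sits at approximately (-1.5, -1.9), which lies in quadrant Q3. The divergence there is about -4, negative as expected for a sink.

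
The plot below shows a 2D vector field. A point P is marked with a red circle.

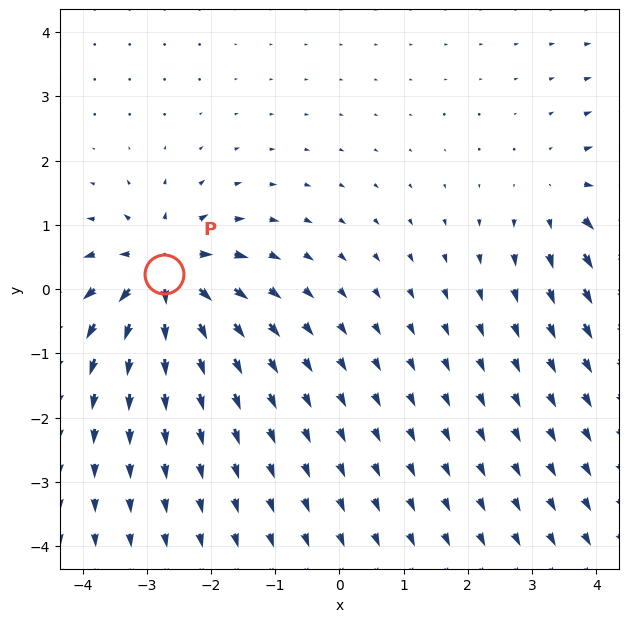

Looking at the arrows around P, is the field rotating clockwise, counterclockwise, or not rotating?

Near P at (-2.7, 0.2) the arrows show no circulation. The curl there is ≈0.

not rotating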